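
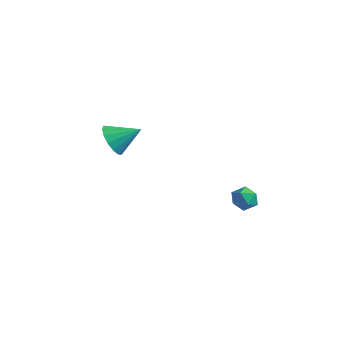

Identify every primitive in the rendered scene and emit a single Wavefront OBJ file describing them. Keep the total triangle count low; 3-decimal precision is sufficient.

v 2.65 3.788 -0.838
v 3.167 3.805 -1.419
v 3.393 2.995 -0.201
v 3.91 3.012 -0.782
v 3.799 3.644 -0.342
v 3.34 4.134 -0.735
v 3.22 2.666 -0.885
v 2.761 3.156 -1.278
v 3.519 3.112 -1.448
v 3.877 3.716 -1.113
v 2.683 3.084 -0.507
v 3.041 3.688 -0.172
v -3.605 0.81 1.456
v -3.025 0.013 1.755
v -2.595 1.85 2.264
v -2.815 0.17 1.291
v -2.817 0.499 0.871
v -3.03 0.91 0.608
v -3.397 1.295 0.571
v -3.82 1.55 0.772
v -4.186 1.606 1.156
v -4.395 1.449 1.621
v -4.394 1.121 2.041
v -4.18 0.71 2.304
v -3.813 0.325 2.34
v -3.39 0.07 2.139
f 1 12 6
f 1 6 2
f 1 2 8
f 1 8 11
f 1 11 12
f 2 6 10
f 6 12 5
f 12 11 3
f 11 8 7
f 8 2 9
f 4 10 5
f 4 5 3
f 4 3 7
f 4 7 9
f 4 9 10
f 5 10 6
f 3 5 12
f 7 3 11
f 9 7 8
f 10 9 2
f 14 13 16
f 14 16 15
f 16 13 17
f 16 17 15
f 17 13 18
f 17 18 15
f 18 13 19
f 18 19 15
f 19 13 20
f 19 20 15
f 20 13 21
f 20 21 15
f 21 13 22
f 21 22 15
f 22 13 23
f 22 23 15
f 23 13 24
f 23 24 15
f 24 13 25
f 24 25 15
f 25 13 26
f 25 26 15
f 26 13 14
f 26 14 15



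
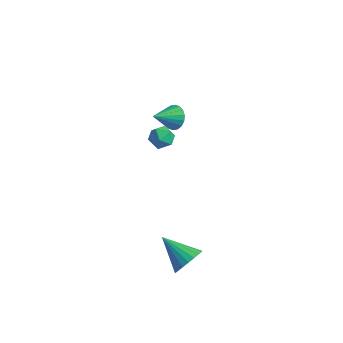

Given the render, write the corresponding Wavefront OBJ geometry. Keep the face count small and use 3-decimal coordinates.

v 0.052 -1.031 3.634
v 0.734 -0.945 3.926
v 0.006 -2.155 4.074
v 0.688 -2.069 4.366
v 0.111 -1.687 4.647
v 0.14 -0.992 4.375
v 0.6 -2.108 3.625
v 0.629 -1.413 3.353
v 1.073 -1.611 3.92
v 0.771 -1.351 4.551
v -0.031 -1.749 3.449
v -0.333 -1.489 4.08
v 3.491 -3.25 -3.118
v 3.877 -3.752 -2.423
v 1.769 -3.25 -2.162
v 3.943 -3.385 -2.304
v 3.93 -2.995 -2.326
v 3.842 -2.649 -2.485
v 3.693 -2.407 -2.753
v 3.509 -2.31 -3.085
v 3.323 -2.376 -3.422
v 3.165 -2.593 -3.706
v 3.064 -2.924 -3.889
v 3.037 -3.31 -3.938
v 3.088 -3.687 -3.845
v 3.209 -3.987 -3.627
v 3.379 -4.161 -3.321
v 3.569 -4.176 -2.979
v 3.745 -4.031 -2.661
v -2.728 3.262 0.056
v -2.141 2.849 -0.298
v -3.132 1.978 0.884
v -1.981 2.984 -0.01
v -1.968 3.174 0.291
v -2.106 3.382 0.545
v -2.368 3.565 0.703
v -2.7 3.689 0.732
v -3.038 3.728 0.627
v -3.315 3.675 0.41
v -3.475 3.54 0.122
v -3.488 3.35 -0.179
v -3.35 3.142 -0.433
v -3.088 2.958 -0.59
v -2.756 2.835 -0.62
v -2.418 2.796 -0.515
f 1 12 6
f 1 6 2
f 1 2 8
f 1 8 11
f 1 11 12
f 2 6 10
f 6 12 5
f 12 11 3
f 11 8 7
f 8 2 9
f 4 10 5
f 4 5 3
f 4 3 7
f 4 7 9
f 4 9 10
f 5 10 6
f 3 5 12
f 7 3 11
f 9 7 8
f 10 9 2
f 14 13 16
f 14 16 15
f 16 13 17
f 16 17 15
f 17 13 18
f 17 18 15
f 18 13 19
f 18 19 15
f 19 13 20
f 19 20 15
f 20 13 21
f 20 21 15
f 21 13 22
f 21 22 15
f 22 13 23
f 22 23 15
f 23 13 24
f 23 24 15
f 24 13 25
f 24 25 15
f 25 13 26
f 25 26 15
f 26 13 27
f 26 27 15
f 27 13 28
f 27 28 15
f 28 13 29
f 28 29 15
f 29 13 14
f 29 14 15
f 31 30 33
f 31 33 32
f 33 30 34
f 33 34 32
f 34 30 35
f 34 35 32
f 35 30 36
f 35 36 32
f 36 30 37
f 36 37 32
f 37 30 38
f 37 38 32
f 38 30 39
f 38 39 32
f 39 30 40
f 39 40 32
f 40 30 41
f 40 41 32
f 41 30 42
f 41 42 32
f 42 30 43
f 42 43 32
f 43 30 44
f 43 44 32
f 44 30 45
f 44 45 32
f 45 30 31
f 45 31 32



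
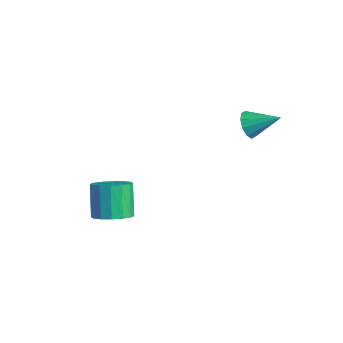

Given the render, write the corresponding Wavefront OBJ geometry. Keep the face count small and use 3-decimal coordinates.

v -0.352 -3.356 -1.919
v 0.467 -3.418 -1.384
v -0.409 -2.765 0.033
v -1.228 -2.704 -0.501
v 0.479 -2.954 -1.59
v -0.397 -2.302 -0.172
v 0.269 -2.599 -1.884
v -0.608 -1.946 -0.466
v -0.108 -2.446 -2.187
v -0.985 -1.793 -0.77
v -0.55 -2.537 -2.419
v -1.427 -1.884 -1.001
v -0.939 -2.848 -2.516
v -1.816 -2.195 -1.098
v -1.171 -3.295 -2.453
v -2.047 -2.642 -1.036
v -1.183 -3.758 -2.248
v -2.059 -3.106 -0.83
v -0.972 -4.114 -1.954
v -1.849 -3.461 -0.536
v -0.595 -4.267 -1.65
v -1.472 -3.614 -0.233
v -0.153 -4.176 -1.419
v -1.03 -3.523 -0.001
v 0.236 -3.865 -1.322
v -0.641 -3.212 0.096
v 2.312 2.415 3.301
v 2.678 2.52 2.644
v 3.448 3.325 4.079
v 2.366 2.867 2.693
v 2.033 3.042 2.975
v 1.807 2.977 3.381
v 1.774 2.697 3.757
v 1.946 2.31 3.959
v 2.258 1.962 3.91
v 2.591 1.788 3.628
v 2.818 1.853 3.222
v 2.851 2.132 2.846
f 2 1 5
f 2 5 3
f 3 5 6
f 3 6 4
f 5 1 7
f 5 7 6
f 6 7 8
f 6 8 4
f 7 1 9
f 7 9 8
f 8 9 10
f 8 10 4
f 9 1 11
f 9 11 10
f 10 11 12
f 10 12 4
f 11 1 13
f 11 13 12
f 12 13 14
f 12 14 4
f 13 1 15
f 13 15 14
f 14 15 16
f 14 16 4
f 15 1 17
f 15 17 16
f 16 17 18
f 16 18 4
f 17 1 19
f 17 19 18
f 18 19 20
f 18 20 4
f 19 1 21
f 19 21 20
f 20 21 22
f 20 22 4
f 21 1 23
f 21 23 22
f 22 23 24
f 22 24 4
f 23 1 25
f 23 25 24
f 24 25 26
f 24 26 4
f 25 1 2
f 25 2 26
f 26 2 3
f 26 3 4
f 28 27 30
f 28 30 29
f 30 27 31
f 30 31 29
f 31 27 32
f 31 32 29
f 32 27 33
f 32 33 29
f 33 27 34
f 33 34 29
f 34 27 35
f 34 35 29
f 35 27 36
f 35 36 29
f 36 27 37
f 36 37 29
f 37 27 38
f 37 38 29
f 38 27 28
f 38 28 29



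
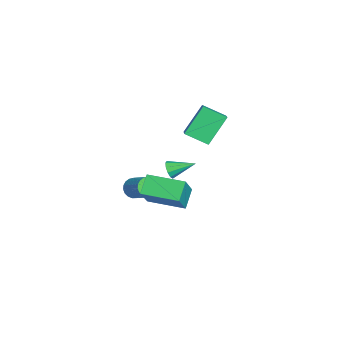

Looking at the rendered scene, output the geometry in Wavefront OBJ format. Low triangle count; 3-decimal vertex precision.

v 2.761 0.584 -1.925
v 1.837 0.938 -1.066
v 3.437 2.611 -2.033
v 2.514 2.965 -1.174
v 4.126 0.215 -0.306
v 3.203 0.569 0.553
v 4.803 2.242 -0.414
v 3.879 2.596 0.445
v -2.597 1.851 -3.22
v -2.205 2.012 -3.686
v -2.483 3.309 -2.62
v -2.568 2.089 -3.803
v -2.942 2.075 -3.697
v -3.185 1.975 -3.409
v -3.203 1.829 -3.049
v -2.99 1.69 -2.754
v -2.626 1.614 -2.637
v -2.252 1.628 -2.743
v -2.009 1.727 -3.03
v -1.991 1.874 -3.391
v -0.011 -0.14 -2.868
v 0.444 -0.647 -2.979
v 1.547 0.154 -2.103
v 1.091 0.66 -1.992
v 0.494 -0.472 -3.201
v 1.597 0.329 -2.325
v 0.456 -0.24 -3.365
v 1.559 0.561 -2.489
v 0.338 0.009 -3.444
v 1.44 0.81 -2.568
v 0.159 0.232 -3.423
v 1.262 1.033 -2.547
v -0.049 0.391 -3.306
v 1.053 1.192 -2.43
v -0.251 0.458 -3.113
v 0.851 1.259 -2.237
v -0.411 0.422 -2.878
v 0.691 1.222 -2.002
v -0.502 0.288 -2.641
v 0.6 1.089 -1.765
v -0.509 0.08 -2.444
v 0.594 0.881 -1.568
v -0.429 -0.166 -2.319
v 0.674 0.635 -1.443
v -0.277 -0.407 -2.29
v 0.826 0.393 -1.414
v -0.079 -0.603 -2.36
v 1.024 0.198 -1.484
v 0.131 -0.718 -2.519
v 1.233 0.083 -1.643
v 0.316 -0.734 -2.737
v 1.418 0.067 -1.861
v -3.97 5.043 0.376
v -4.337 3.714 1.039
v -2.508 5.052 1.203
v -2.875 3.723 1.867
v -3.045 3.977 -1.247
v -3.412 2.648 -0.583
v -1.583 3.986 -0.419
v -1.95 2.657 0.244
f 2 4 1
f 5 2 1
f 1 4 3
f 3 5 1
f 2 8 4
f 6 2 5
f 6 8 2
f 4 8 3
f 7 5 3
f 3 8 7
f 7 6 5
f 8 6 7
f 10 9 12
f 10 12 11
f 12 9 13
f 12 13 11
f 13 9 14
f 13 14 11
f 14 9 15
f 14 15 11
f 15 9 16
f 15 16 11
f 16 9 17
f 16 17 11
f 17 9 18
f 17 18 11
f 18 9 19
f 18 19 11
f 19 9 20
f 19 20 11
f 20 9 10
f 20 10 11
f 22 21 25
f 22 25 23
f 23 25 26
f 23 26 24
f 25 21 27
f 25 27 26
f 26 27 28
f 26 28 24
f 27 21 29
f 27 29 28
f 28 29 30
f 28 30 24
f 29 21 31
f 29 31 30
f 30 31 32
f 30 32 24
f 31 21 33
f 31 33 32
f 32 33 34
f 32 34 24
f 33 21 35
f 33 35 34
f 34 35 36
f 34 36 24
f 35 21 37
f 35 37 36
f 36 37 38
f 36 38 24
f 37 21 39
f 37 39 38
f 38 39 40
f 38 40 24
f 39 21 41
f 39 41 40
f 40 41 42
f 40 42 24
f 41 21 43
f 41 43 42
f 42 43 44
f 42 44 24
f 43 21 45
f 43 45 44
f 44 45 46
f 44 46 24
f 45 21 47
f 45 47 46
f 46 47 48
f 46 48 24
f 47 21 49
f 47 49 48
f 48 49 50
f 48 50 24
f 49 21 51
f 49 51 50
f 50 51 52
f 50 52 24
f 51 21 22
f 51 22 52
f 52 22 23
f 52 23 24
f 54 56 53
f 57 54 53
f 53 56 55
f 55 57 53
f 54 60 56
f 58 54 57
f 58 60 54
f 56 60 55
f 59 57 55
f 55 60 59
f 59 58 57
f 60 58 59



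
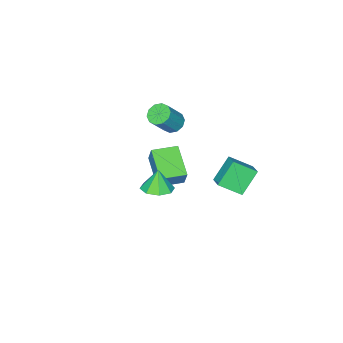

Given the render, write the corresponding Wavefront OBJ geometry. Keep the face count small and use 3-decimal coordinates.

v -3.035 0.085 -2.424
v -4.212 0.139 -1.144
v -2.533 0.862 -1.995
v -3.71 0.917 -0.715
v -2.17 -0.937 -1.585
v -3.347 -0.882 -0.305
v -1.668 -0.159 -1.156
v -2.845 -0.105 0.124
v -1.771 -3.585 2.12
v -1.213 -3.752 1.696
v -0.191 -3.842 3.077
v -0.749 -3.675 3.5
v -1.228 -3.309 1.736
v -0.206 -3.399 3.116
v -1.45 -2.972 1.922
v -0.428 -3.061 3.303
v -1.795 -2.869 2.184
v -0.773 -2.958 3.564
v -2.13 -3.039 2.421
v -1.109 -3.128 3.802
v -2.329 -3.418 2.543
v -1.307 -3.508 3.924
v -2.314 -3.861 2.504
v -1.292 -3.951 3.884
v -2.092 -4.199 2.317
v -1.07 -4.288 3.698
v -1.747 -4.302 2.056
v -0.725 -4.391 3.436
v -1.411 -4.132 1.818
v -0.39 -4.221 3.199
v 1.951 -1.86 2.75
v 2.174 -1.436 3.883
v 0.708 -1.116 2.715
v 0.93 -0.692 3.848
v 2.89 -0.328 1.992
v 3.112 0.096 3.125
v 1.646 0.416 1.957
v 1.869 0.84 3.09
v 3.874 0.603 3.268
v 4.741 0.652 3.502
v 3.566 0.397 4.452
v 4.426 1.264 3.527
v 3.788 1.489 3.4
v 3.199 1.194 3.196
v 3.006 0.553 3.034
v 3.321 -0.059 3.01
v 3.96 -0.283 3.137
v 4.548 0.011 3.341
f 2 4 1
f 5 2 1
f 1 4 3
f 3 5 1
f 2 8 4
f 6 2 5
f 6 8 2
f 4 8 3
f 7 5 3
f 3 8 7
f 7 6 5
f 8 6 7
f 10 9 13
f 10 13 11
f 11 13 14
f 11 14 12
f 13 9 15
f 13 15 14
f 14 15 16
f 14 16 12
f 15 9 17
f 15 17 16
f 16 17 18
f 16 18 12
f 17 9 19
f 17 19 18
f 18 19 20
f 18 20 12
f 19 9 21
f 19 21 20
f 20 21 22
f 20 22 12
f 21 9 23
f 21 23 22
f 22 23 24
f 22 24 12
f 23 9 25
f 23 25 24
f 24 25 26
f 24 26 12
f 25 9 27
f 25 27 26
f 26 27 28
f 26 28 12
f 27 9 29
f 27 29 28
f 28 29 30
f 28 30 12
f 29 9 10
f 29 10 30
f 30 10 11
f 30 11 12
f 32 34 31
f 35 32 31
f 31 34 33
f 33 35 31
f 32 38 34
f 36 32 35
f 36 38 32
f 34 38 33
f 37 35 33
f 33 38 37
f 37 36 35
f 38 36 37
f 40 39 42
f 40 42 41
f 42 39 43
f 42 43 41
f 43 39 44
f 43 44 41
f 44 39 45
f 44 45 41
f 45 39 46
f 45 46 41
f 46 39 47
f 46 47 41
f 47 39 48
f 47 48 41
f 48 39 40
f 48 40 41



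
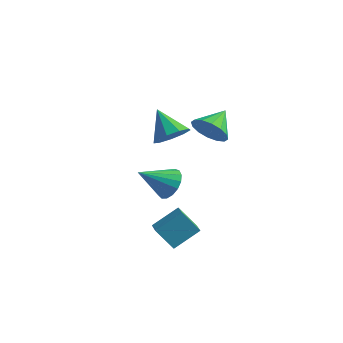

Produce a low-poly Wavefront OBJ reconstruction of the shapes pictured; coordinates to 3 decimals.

v 0.701 -3.38 -2.282
v -0.111 -3.458 -1.375
v 0.155 -2.616 -2.704
v -0.657 -2.693 -1.797
v 1.437 -2.447 -1.543
v 0.625 -2.524 -0.636
v 0.891 -1.682 -1.965
v 0.079 -1.76 -1.058
v -1.767 1.043 -2.079
v -1.269 0.374 -2.178
v -2.813 0.117 -1.061
v -1.118 0.559 -1.854
v -1.116 0.855 -1.582
v -1.263 1.195 -1.424
v -1.525 1.499 -1.417
v -1.842 1.7 -1.561
v -2.143 1.75 -1.823
v -2.356 1.638 -2.145
v -2.435 1.39 -2.451
v -2.361 1.062 -2.673
v -2.15 0.731 -2.758
v -1.852 0.471 -2.688
v -1.534 0.342 -2.478
v -1.133 0.071 1.848
v -0.646 -0.207 2.499
v -2.147 0.649 2.852
v -0.486 0.338 2.347
v -0.629 0.759 1.961
v -1.008 0.857 1.522
v -1.445 0.588 1.235
v -1.736 0.077 1.235
v -1.745 -0.437 1.521
v -1.468 -0.713 1.96
v -1.034 -0.622 2.347
v 0.998 -0.781 3.406
v 1.646 -1.088 3.899
v 1.142 0.401 3.954
v 1.845 -0.939 3.524
v 1.818 -0.747 3.117
v 1.571 -0.564 2.788
v 1.17 -0.439 2.625
v 0.723 -0.406 2.671
v 0.35 -0.473 2.914
v 0.151 -0.623 3.289
v 0.178 -0.815 3.695
v 0.425 -0.997 4.024
v 0.826 -1.122 4.188
v 1.273 -1.155 4.142
f 2 4 1
f 5 2 1
f 1 4 3
f 3 5 1
f 2 8 4
f 6 2 5
f 6 8 2
f 4 8 3
f 7 5 3
f 3 8 7
f 7 6 5
f 8 6 7
f 10 9 12
f 10 12 11
f 12 9 13
f 12 13 11
f 13 9 14
f 13 14 11
f 14 9 15
f 14 15 11
f 15 9 16
f 15 16 11
f 16 9 17
f 16 17 11
f 17 9 18
f 17 18 11
f 18 9 19
f 18 19 11
f 19 9 20
f 19 20 11
f 20 9 21
f 20 21 11
f 21 9 22
f 21 22 11
f 22 9 23
f 22 23 11
f 23 9 10
f 23 10 11
f 25 24 27
f 25 27 26
f 27 24 28
f 27 28 26
f 28 24 29
f 28 29 26
f 29 24 30
f 29 30 26
f 30 24 31
f 30 31 26
f 31 24 32
f 31 32 26
f 32 24 33
f 32 33 26
f 33 24 34
f 33 34 26
f 34 24 25
f 34 25 26
f 36 35 38
f 36 38 37
f 38 35 39
f 38 39 37
f 39 35 40
f 39 40 37
f 40 35 41
f 40 41 37
f 41 35 42
f 41 42 37
f 42 35 43
f 42 43 37
f 43 35 44
f 43 44 37
f 44 35 45
f 44 45 37
f 45 35 46
f 45 46 37
f 46 35 47
f 46 47 37
f 47 35 48
f 47 48 37
f 48 35 36
f 48 36 37



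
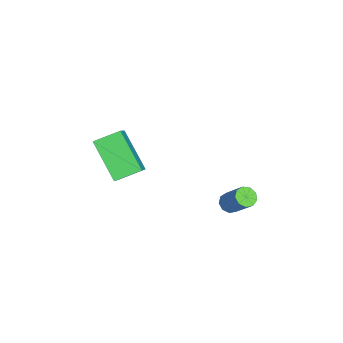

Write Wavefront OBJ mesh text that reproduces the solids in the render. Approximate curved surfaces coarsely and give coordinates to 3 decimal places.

v -0.514 -2.47 -0.05
v -1.715 -3.519 1.362
v -0.947 -1.383 0.389
v -2.148 -2.431 1.801
v 0.948 -2.409 1.239
v -0.253 -3.457 2.651
v 0.515 -1.321 1.678
v -0.686 -2.37 3.09
v -0.019 2.267 -0.608
v 0.213 2.576 -0.94
v 0.871 3.303 0.195
v 0.639 2.993 0.528
v -0.095 2.71 -0.848
v 0.563 3.437 0.288
v -0.368 2.637 -0.643
v 0.29 3.364 0.493
v -0.477 2.39 -0.421
v 0.181 3.117 0.714
v -0.372 2.086 -0.287
v 0.286 2.813 0.848
v -0.102 1.866 -0.303
v 0.556 2.593 0.832
v 0.207 1.834 -0.462
v 0.865 2.56 0.674
v 0.411 2.004 -0.688
v 1.068 2.73 0.447
v 0.413 2.297 -0.877
v 1.071 3.024 0.258
f 2 4 1
f 5 2 1
f 1 4 3
f 3 5 1
f 2 8 4
f 6 2 5
f 6 8 2
f 4 8 3
f 7 5 3
f 3 8 7
f 7 6 5
f 8 6 7
f 10 9 13
f 10 13 11
f 11 13 14
f 11 14 12
f 13 9 15
f 13 15 14
f 14 15 16
f 14 16 12
f 15 9 17
f 15 17 16
f 16 17 18
f 16 18 12
f 17 9 19
f 17 19 18
f 18 19 20
f 18 20 12
f 19 9 21
f 19 21 20
f 20 21 22
f 20 22 12
f 21 9 23
f 21 23 22
f 22 23 24
f 22 24 12
f 23 9 25
f 23 25 24
f 24 25 26
f 24 26 12
f 25 9 27
f 25 27 26
f 26 27 28
f 26 28 12
f 27 9 10
f 27 10 28
f 28 10 11
f 28 11 12



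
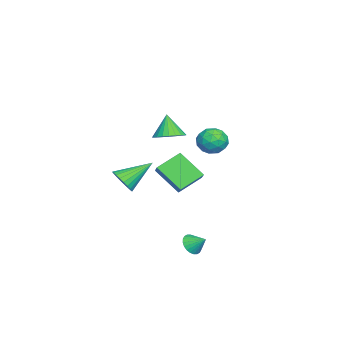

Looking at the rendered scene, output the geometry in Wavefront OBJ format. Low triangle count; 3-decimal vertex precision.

v 0.903 -4.668 -0.795
v 1.283 -4.057 -1.266
v -0.063 -3.212 0.315
v 1.001 -4.11 -1.442
v 0.705 -4.248 -1.519
v 0.439 -4.449 -1.485
v 0.244 -4.684 -1.347
v 0.149 -4.917 -1.125
v 0.169 -5.112 -0.852
v 0.3 -5.239 -0.571
v 0.523 -5.279 -0.324
v 0.805 -5.226 -0.148
v 1.101 -5.088 -0.071
v 1.367 -4.887 -0.104
v 1.562 -4.652 -0.243
v 1.657 -4.419 -0.465
v 1.637 -4.224 -0.738
v 1.506 -4.097 -1.019
v 3.667 -0.354 -3.731
v 3.948 -0.038 -4.276
v 3.933 0.414 -3.149
v 3.696 0.056 -4.285
v 3.439 0.088 -4.21
v 3.218 0.052 -4.062
v 3.064 -0.045 -3.863
v 3.003 -0.19 -3.644
v 3.042 -0.359 -3.439
v 3.177 -0.528 -3.278
v 3.386 -0.67 -3.186
v 3.638 -0.764 -3.177
v 3.895 -0.796 -3.252
v 4.116 -0.76 -3.401
v 4.27 -0.663 -3.599
v 4.332 -0.518 -3.818
v 4.292 -0.349 -4.023
v 4.157 -0.18 -4.184
v -3.293 -2.937 0.955
v -2.59 -2.439 1.356
v -3.907 -3.203 2.365
v -2.842 -2.173 1.296
v -3.163 -2.024 1.184
v -3.503 -2.014 1.038
v -3.811 -2.145 0.879
v -4.041 -2.396 0.731
v -4.156 -2.729 0.618
v -4.14 -3.094 0.556
v -3.996 -3.436 0.555
v -3.744 -3.701 0.615
v -3.423 -3.85 0.727
v -3.083 -3.86 0.873
v -2.774 -3.729 1.032
v -2.545 -3.478 1.179
v -2.429 -3.145 1.293
v -2.445 -2.78 1.355
v -2.844 -2.342 -0.327
v -2.055 -2.083 0.282
v -2.297 -0.931 -1.635
v -1.508 -0.672 -1.025
v -1.872 -3.448 -1.115
v -1.083 -3.189 -0.505
v -1.325 -2.037 -2.422
v -0.536 -1.778 -1.813
v 3.55 1.492 3.717
v 4.175 1.084 4.208
v 2.925 0.216 3.452
v 3.55 -0.192 3.943
v 2.946 0.334 4.338
v 3.332 1.123 4.502
v 3.768 0.177 3.158
v 4.154 0.966 3.322
v 4.31 0.271 3.862
v 3.802 0.368 4.591
v 3.298 0.932 3.069
v 2.79 1.029 3.798
v 3.917 1.4 3.986
v 3.183 -0.1 3.674
v 2.827 0.209 3.906
v 3.195 -0.031 4.195
v 3.422 1.423 4.158
v 3.79 1.184 4.447
v 3.067 0.743 4.523
v 3.31 0.116 3.213
v 3.678 -0.123 3.502
v 3.905 1.331 3.465
v 4.273 1.091 3.754
v 4.033 0.557 3.137
v 4.364 0.683 4.071
v 3.997 -0.068 3.915
v 4.125 0.149 3.454
v 4.352 0.613 3.551
v 4.066 0.74 4.5
v 3.698 -0.011 4.344
v 3.343 0.299 4.576
v 3.57 0.763 4.672
v 4.145 0.262 4.297
v 3.402 1.311 3.316
v 3.034 0.56 3.16
v 3.53 0.537 2.988
v 3.757 1.001 3.084
v 3.103 1.368 3.745
v 2.736 0.617 3.589
v 2.748 0.687 4.109
v 2.975 1.151 4.206
v 2.955 1.038 3.363
f 2 1 4
f 2 4 3
f 4 1 5
f 4 5 3
f 5 1 6
f 5 6 3
f 6 1 7
f 6 7 3
f 7 1 8
f 7 8 3
f 8 1 9
f 8 9 3
f 9 1 10
f 9 10 3
f 10 1 11
f 10 11 3
f 11 1 12
f 11 12 3
f 12 1 13
f 12 13 3
f 13 1 14
f 13 14 3
f 14 1 15
f 14 15 3
f 15 1 16
f 15 16 3
f 16 1 17
f 16 17 3
f 17 1 18
f 17 18 3
f 18 1 2
f 18 2 3
f 20 19 22
f 20 22 21
f 22 19 23
f 22 23 21
f 23 19 24
f 23 24 21
f 24 19 25
f 24 25 21
f 25 19 26
f 25 26 21
f 26 19 27
f 26 27 21
f 27 19 28
f 27 28 21
f 28 19 29
f 28 29 21
f 29 19 30
f 29 30 21
f 30 19 31
f 30 31 21
f 31 19 32
f 31 32 21
f 32 19 33
f 32 33 21
f 33 19 34
f 33 34 21
f 34 19 35
f 34 35 21
f 35 19 36
f 35 36 21
f 36 19 20
f 36 20 21
f 38 37 40
f 38 40 39
f 40 37 41
f 40 41 39
f 41 37 42
f 41 42 39
f 42 37 43
f 42 43 39
f 43 37 44
f 43 44 39
f 44 37 45
f 44 45 39
f 45 37 46
f 45 46 39
f 46 37 47
f 46 47 39
f 47 37 48
f 47 48 39
f 48 37 49
f 48 49 39
f 49 37 50
f 49 50 39
f 50 37 51
f 50 51 39
f 51 37 52
f 51 52 39
f 52 37 53
f 52 53 39
f 53 37 54
f 53 54 39
f 54 37 38
f 54 38 39
f 56 58 55
f 59 56 55
f 55 58 57
f 57 59 55
f 56 62 58
f 60 56 59
f 60 62 56
f 58 62 57
f 61 59 57
f 57 62 61
f 61 60 59
f 62 60 61
f 63 100 79
f 100 74 103
f 79 103 68
f 100 103 79
f 63 79 75
f 79 68 80
f 75 80 64
f 79 80 75
f 63 75 84
f 75 64 85
f 84 85 70
f 75 85 84
f 63 84 96
f 84 70 99
f 96 99 73
f 84 99 96
f 63 96 100
f 96 73 104
f 100 104 74
f 96 104 100
f 64 80 91
f 80 68 94
f 91 94 72
f 80 94 91
f 68 103 81
f 103 74 102
f 81 102 67
f 103 102 81
f 74 104 101
f 104 73 97
f 101 97 65
f 104 97 101
f 73 99 98
f 99 70 86
f 98 86 69
f 99 86 98
f 70 85 90
f 85 64 87
f 90 87 71
f 85 87 90
f 66 92 78
f 92 72 93
f 78 93 67
f 92 93 78
f 66 78 76
f 78 67 77
f 76 77 65
f 78 77 76
f 66 76 83
f 76 65 82
f 83 82 69
f 76 82 83
f 66 83 88
f 83 69 89
f 88 89 71
f 83 89 88
f 66 88 92
f 88 71 95
f 92 95 72
f 88 95 92
f 67 93 81
f 93 72 94
f 81 94 68
f 93 94 81
f 65 77 101
f 77 67 102
f 101 102 74
f 77 102 101
f 69 82 98
f 82 65 97
f 98 97 73
f 82 97 98
f 71 89 90
f 89 69 86
f 90 86 70
f 89 86 90
f 72 95 91
f 95 71 87
f 91 87 64
f 95 87 91



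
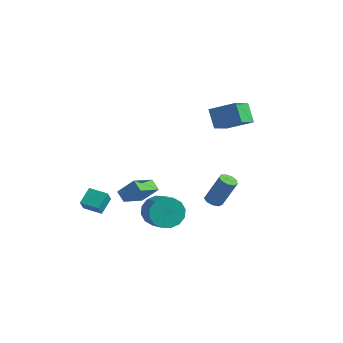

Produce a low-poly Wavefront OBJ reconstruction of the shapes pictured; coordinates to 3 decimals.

v -4.479 -3.574 -2.218
v -4.218 -4.106 -1.45
v -4.63 -2.654 -1.529
v -4.369 -3.186 -0.761
v -3.391 -3.274 -2.379
v -3.13 -3.806 -1.611
v -3.542 -2.354 -1.69
v -3.281 -2.886 -0.922
v 0.583 -3.134 -0.668
v 1.142 -2.833 -1.467
v 2.216 -3.405 -0.93
v 1.657 -3.706 -0.132
v 1.178 -2.438 -1.118
v 2.252 -3.01 -0.581
v 1.055 -2.23 -0.649
v 2.129 -2.802 -0.112
v 0.805 -2.264 -0.185
v 1.879 -2.836 0.352
v 0.496 -2.531 0.15
v 1.57 -3.103 0.686
v 0.21 -2.959 0.265
v 1.284 -3.532 0.801
v 0.024 -3.435 0.13
v 1.098 -4.007 0.667
v -0.012 -3.83 -0.219
v 1.062 -4.402 0.318
v 0.111 -4.038 -0.688
v 1.185 -4.61 -0.151
v 0.361 -4.004 -1.152
v 1.435 -4.576 -0.615
v 0.67 -3.737 -1.486
v 1.744 -4.309 -0.95
v 0.956 -3.308 -1.601
v 2.03 -3.881 -1.065
v 1.803 -0.061 -0.82
v 2.297 -0.241 -0.984
v 3.01 0.142 0.735
v 2.517 0.321 0.9
v 2.264 0.128 -1.053
v 2.977 0.51 0.666
v 2.016 0.408 -1.012
v 2.729 0.79 0.707
v 1.669 0.469 -0.882
v 2.382 0.851 0.838
v 1.384 0.281 -0.722
v 2.097 0.664 0.997
v 1.296 -0.066 -0.608
v 2.009 0.316 1.111
v 1.445 -0.411 -0.593
v 2.158 -0.029 1.126
v 1.762 -0.593 -0.684
v 2.475 -0.21 1.035
v 2.098 -0.525 -0.839
v 2.811 -0.143 0.881
v -4.005 -0.791 -2.794
v -4.649 -0.602 -2.322
v -3.999 0.754 -3.403
v -4.642 0.943 -2.931
v -3.118 -0.383 -1.749
v -3.761 -0.194 -1.277
v -3.111 1.162 -2.358
v -3.755 1.351 -1.886
v -0.65 2.505 4.352
v 0.766 3.089 5.089
v -0.886 3.918 3.686
v 0.53 4.502 4.423
v 0.07 2.118 3.277
v 1.486 2.702 4.014
v -0.166 3.531 2.611
v 1.25 4.115 3.348
f 2 4 1
f 5 2 1
f 1 4 3
f 3 5 1
f 2 8 4
f 6 2 5
f 6 8 2
f 4 8 3
f 7 5 3
f 3 8 7
f 7 6 5
f 8 6 7
f 10 9 13
f 10 13 11
f 11 13 14
f 11 14 12
f 13 9 15
f 13 15 14
f 14 15 16
f 14 16 12
f 15 9 17
f 15 17 16
f 16 17 18
f 16 18 12
f 17 9 19
f 17 19 18
f 18 19 20
f 18 20 12
f 19 9 21
f 19 21 20
f 20 21 22
f 20 22 12
f 21 9 23
f 21 23 22
f 22 23 24
f 22 24 12
f 23 9 25
f 23 25 24
f 24 25 26
f 24 26 12
f 25 9 27
f 25 27 26
f 26 27 28
f 26 28 12
f 27 9 29
f 27 29 28
f 28 29 30
f 28 30 12
f 29 9 31
f 29 31 30
f 30 31 32
f 30 32 12
f 31 9 33
f 31 33 32
f 32 33 34
f 32 34 12
f 33 9 10
f 33 10 34
f 34 10 11
f 34 11 12
f 36 35 39
f 36 39 37
f 37 39 40
f 37 40 38
f 39 35 41
f 39 41 40
f 40 41 42
f 40 42 38
f 41 35 43
f 41 43 42
f 42 43 44
f 42 44 38
f 43 35 45
f 43 45 44
f 44 45 46
f 44 46 38
f 45 35 47
f 45 47 46
f 46 47 48
f 46 48 38
f 47 35 49
f 47 49 48
f 48 49 50
f 48 50 38
f 49 35 51
f 49 51 50
f 50 51 52
f 50 52 38
f 51 35 53
f 51 53 52
f 52 53 54
f 52 54 38
f 53 35 36
f 53 36 54
f 54 36 37
f 54 37 38
f 56 58 55
f 59 56 55
f 55 58 57
f 57 59 55
f 56 62 58
f 60 56 59
f 60 62 56
f 58 62 57
f 61 59 57
f 57 62 61
f 61 60 59
f 62 60 61
f 64 66 63
f 67 64 63
f 63 66 65
f 65 67 63
f 64 70 66
f 68 64 67
f 68 70 64
f 66 70 65
f 69 67 65
f 65 70 69
f 69 68 67
f 70 68 69



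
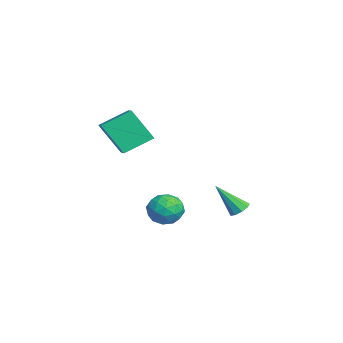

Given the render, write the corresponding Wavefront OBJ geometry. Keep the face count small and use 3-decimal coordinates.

v -1.257 -0.193 -3.976
v -0.447 -0.698 -4.443
v -1.333 -1.422 -2.777
v -0.523 -1.927 -3.244
v -0.358 -1 -2.753
v -0.311 -0.24 -3.494
v -1.469 -1.88 -3.726
v -1.422 -1.12 -4.467
v -0.578 -1.741 -4.288
v 0.108 -1.197 -3.687
v -1.888 -0.923 -3.533
v -1.202 -0.379 -2.932
v -0.845 -0.338 -4.314
v -0.935 -1.782 -2.906
v -0.838 -1.237 -2.617
v -0.362 -1.534 -2.891
v -0.765 -0.069 -3.757
v -0.29 -0.365 -4.031
v -0.237 -0.543 -3.038
v -1.49 -1.755 -3.189
v -1.015 -2.051 -3.463
v -1.418 -0.586 -4.329
v -0.942 -0.883 -4.603
v -1.543 -1.577 -4.182
v -0.447 -1.247 -4.498
v -0.491 -1.97 -3.794
v -1.047 -1.942 -4.077
v -1.019 -1.495 -4.512
v -0.043 -0.928 -4.145
v -0.088 -1.65 -3.44
v 0.009 -1.105 -3.152
v 0.037 -0.659 -3.587
v -0.12 -1.54 -4.054
v -1.692 -0.47 -3.78
v -1.737 -1.192 -3.075
v -1.817 -1.461 -3.633
v -1.789 -1.015 -4.068
v -1.289 -0.15 -3.426
v -1.333 -0.873 -2.722
v -0.761 -0.625 -2.708
v -0.733 -0.178 -3.143
v -1.66 -0.58 -3.166
v -1.052 2.806 -3.825
v -0.503 2.516 -3.98
v -1.248 1.554 -2.175
v -0.424 2.854 -3.714
v -0.639 3.17 -3.499
v -1.047 3.316 -3.437
v -1.458 3.223 -3.556
v -1.679 2.935 -3.801
v -1.607 2.587 -4.057
v -1.276 2.341 -4.204
v -0.84 2.313 -4.174
v -0.268 -3.362 0.756
v -0.793 -4.452 2.485
v -0.607 -1.831 1.619
v -1.132 -2.921 3.348
v 1.432 -3.299 1.312
v 0.907 -4.389 3.041
v 1.093 -1.768 2.175
v 0.568 -2.858 3.904
f 1 38 17
f 38 12 41
f 17 41 6
f 38 41 17
f 1 17 13
f 17 6 18
f 13 18 2
f 17 18 13
f 1 13 22
f 13 2 23
f 22 23 8
f 13 23 22
f 1 22 34
f 22 8 37
f 34 37 11
f 22 37 34
f 1 34 38
f 34 11 42
f 38 42 12
f 34 42 38
f 2 18 29
f 18 6 32
f 29 32 10
f 18 32 29
f 6 41 19
f 41 12 40
f 19 40 5
f 41 40 19
f 12 42 39
f 42 11 35
f 39 35 3
f 42 35 39
f 11 37 36
f 37 8 24
f 36 24 7
f 37 24 36
f 8 23 28
f 23 2 25
f 28 25 9
f 23 25 28
f 4 30 16
f 30 10 31
f 16 31 5
f 30 31 16
f 4 16 14
f 16 5 15
f 14 15 3
f 16 15 14
f 4 14 21
f 14 3 20
f 21 20 7
f 14 20 21
f 4 21 26
f 21 7 27
f 26 27 9
f 21 27 26
f 4 26 30
f 26 9 33
f 30 33 10
f 26 33 30
f 5 31 19
f 31 10 32
f 19 32 6
f 31 32 19
f 3 15 39
f 15 5 40
f 39 40 12
f 15 40 39
f 7 20 36
f 20 3 35
f 36 35 11
f 20 35 36
f 9 27 28
f 27 7 24
f 28 24 8
f 27 24 28
f 10 33 29
f 33 9 25
f 29 25 2
f 33 25 29
f 44 43 46
f 44 46 45
f 46 43 47
f 46 47 45
f 47 43 48
f 47 48 45
f 48 43 49
f 48 49 45
f 49 43 50
f 49 50 45
f 50 43 51
f 50 51 45
f 51 43 52
f 51 52 45
f 52 43 53
f 52 53 45
f 53 43 44
f 53 44 45
f 55 57 54
f 58 55 54
f 54 57 56
f 56 58 54
f 55 61 57
f 59 55 58
f 59 61 55
f 57 61 56
f 60 58 56
f 56 61 60
f 60 59 58
f 61 59 60



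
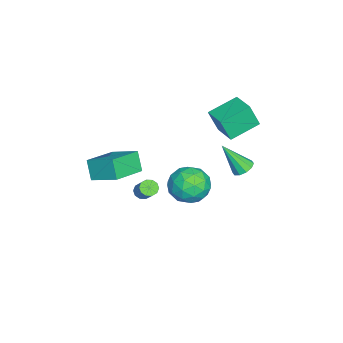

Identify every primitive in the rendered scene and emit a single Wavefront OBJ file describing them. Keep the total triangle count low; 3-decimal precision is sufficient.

v 2.389 0.523 1.828
v 3.253 1.003 2.561
v 3.807 -0.243 0.659
v 4.671 0.237 1.392
v 3.968 -0.689 1.794
v 3.092 -0.216 2.517
v 3.968 0.976 0.703
v 3.092 1.449 1.426
v 4.229 1.283 1.866
v 4.229 0.254 2.54
v 2.831 0.506 0.68
v 2.831 -0.523 1.354
v 2.697 0.83 2.297
v 4.363 -0.07 0.923
v 3.95 -0.615 1.159
v 4.458 -0.333 1.59
v 2.602 0.114 2.271
v 3.11 0.396 2.702
v 3.53 -0.599 2.251
v 3.95 0.364 0.518
v 4.458 0.646 0.949
v 2.602 1.093 1.63
v 3.11 1.375 2.061
v 3.53 1.359 0.969
v 3.778 1.277 2.319
v 4.611 0.826 1.632
v 4.198 1.261 1.227
v 3.684 1.539 1.652
v 3.778 0.672 2.715
v 4.611 0.222 2.028
v 4.198 -0.323 2.265
v 3.683 -0.044 2.689
v 4.352 0.836 2.307
v 2.449 0.538 1.192
v 3.282 0.088 0.505
v 3.377 0.804 0.531
v 2.862 1.083 0.955
v 2.449 -0.066 1.588
v 3.282 -0.517 0.901
v 3.376 -0.779 1.568
v 2.862 -0.501 1.993
v 2.708 -0.076 0.913
v -0.397 -2.931 -2.748
v -0.01 -3.299 -2.88
v 0.885 -2.756 -1.763
v 0.497 -2.389 -1.632
v 0.046 -3.017 -3.062
v 0.941 -2.475 -1.945
v -0.067 -2.702 -3.124
v 0.828 -2.16 -2.007
v -0.306 -2.475 -3.043
v 0.588 -1.933 -1.926
v -0.58 -2.422 -2.849
v 0.314 -1.88 -1.732
v -0.785 -2.564 -2.617
v 0.11 -2.021 -1.5
v -0.841 -2.845 -2.435
v 0.054 -2.303 -1.318
v -0.728 -3.16 -2.373
v 0.167 -2.618 -1.256
v -0.488 -3.387 -2.454
v 0.406 -2.845 -1.337
v -0.214 -3.44 -2.648
v 0.68 -2.898 -1.531
v -3.823 2.235 1.929
v -3.706 1.673 3.39
v -2.593 3.143 2.179
v -2.475 2.581 3.641
v -2.665 0.839 1.299
v -2.547 0.277 2.761
v -1.434 1.747 1.55
v -1.317 1.185 3.011
v -3.416 2.163 -2.419
v -3.105 2.691 -2.061
v -3.384 0.937 -0.641
v -3.539 2.738 -2.021
v -3.927 2.565 -2.133
v -4.119 2.238 -2.354
v -4.043 1.883 -2.6
v -3.728 1.635 -2.777
v -3.293 1.588 -2.817
v -2.906 1.761 -2.705
v -2.713 2.087 -2.484
v -2.789 2.443 -2.238
v 3.796 -4.985 2.978
v 4.351 -3.491 3.723
v 2.031 -4.035 2.388
v 2.586 -2.54 3.132
v 4.354 -4.64 1.868
v 4.909 -3.145 2.612
v 2.589 -3.689 1.277
v 3.144 -2.195 2.022
f 1 38 17
f 38 12 41
f 17 41 6
f 38 41 17
f 1 17 13
f 17 6 18
f 13 18 2
f 17 18 13
f 1 13 22
f 13 2 23
f 22 23 8
f 13 23 22
f 1 22 34
f 22 8 37
f 34 37 11
f 22 37 34
f 1 34 38
f 34 11 42
f 38 42 12
f 34 42 38
f 2 18 29
f 18 6 32
f 29 32 10
f 18 32 29
f 6 41 19
f 41 12 40
f 19 40 5
f 41 40 19
f 12 42 39
f 42 11 35
f 39 35 3
f 42 35 39
f 11 37 36
f 37 8 24
f 36 24 7
f 37 24 36
f 8 23 28
f 23 2 25
f 28 25 9
f 23 25 28
f 4 30 16
f 30 10 31
f 16 31 5
f 30 31 16
f 4 16 14
f 16 5 15
f 14 15 3
f 16 15 14
f 4 14 21
f 14 3 20
f 21 20 7
f 14 20 21
f 4 21 26
f 21 7 27
f 26 27 9
f 21 27 26
f 4 26 30
f 26 9 33
f 30 33 10
f 26 33 30
f 5 31 19
f 31 10 32
f 19 32 6
f 31 32 19
f 3 15 39
f 15 5 40
f 39 40 12
f 15 40 39
f 7 20 36
f 20 3 35
f 36 35 11
f 20 35 36
f 9 27 28
f 27 7 24
f 28 24 8
f 27 24 28
f 10 33 29
f 33 9 25
f 29 25 2
f 33 25 29
f 44 43 47
f 44 47 45
f 45 47 48
f 45 48 46
f 47 43 49
f 47 49 48
f 48 49 50
f 48 50 46
f 49 43 51
f 49 51 50
f 50 51 52
f 50 52 46
f 51 43 53
f 51 53 52
f 52 53 54
f 52 54 46
f 53 43 55
f 53 55 54
f 54 55 56
f 54 56 46
f 55 43 57
f 55 57 56
f 56 57 58
f 56 58 46
f 57 43 59
f 57 59 58
f 58 59 60
f 58 60 46
f 59 43 61
f 59 61 60
f 60 61 62
f 60 62 46
f 61 43 63
f 61 63 62
f 62 63 64
f 62 64 46
f 63 43 44
f 63 44 64
f 64 44 45
f 64 45 46
f 66 68 65
f 69 66 65
f 65 68 67
f 67 69 65
f 66 72 68
f 70 66 69
f 70 72 66
f 68 72 67
f 71 69 67
f 67 72 71
f 71 70 69
f 72 70 71
f 74 73 76
f 74 76 75
f 76 73 77
f 76 77 75
f 77 73 78
f 77 78 75
f 78 73 79
f 78 79 75
f 79 73 80
f 79 80 75
f 80 73 81
f 80 81 75
f 81 73 82
f 81 82 75
f 82 73 83
f 82 83 75
f 83 73 84
f 83 84 75
f 84 73 74
f 84 74 75
f 86 88 85
f 89 86 85
f 85 88 87
f 87 89 85
f 86 92 88
f 90 86 89
f 90 92 86
f 88 92 87
f 91 89 87
f 87 92 91
f 91 90 89
f 92 90 91



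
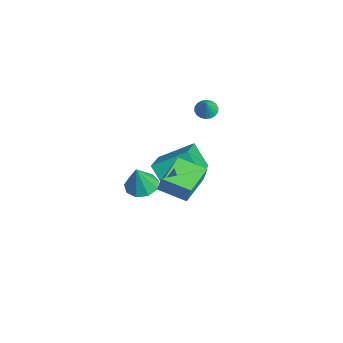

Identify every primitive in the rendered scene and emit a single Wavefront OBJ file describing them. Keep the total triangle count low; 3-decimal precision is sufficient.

v -2.42 0.1 3.243
v -2.074 -0.299 2.938
v -1.84 -0.08 4.137
v -1.943 -0.064 2.901
v -1.907 0.203 2.931
v -1.972 0.45 3.023
v -2.126 0.628 3.159
v -2.338 0.701 3.311
v -2.567 0.655 3.451
v -2.766 0.499 3.549
v -2.897 0.264 3.586
v -2.934 -0.003 3.556
v -2.868 -0.25 3.464
v -2.714 -0.428 3.328
v -2.502 -0.501 3.176
v -2.273 -0.455 3.036
v -1.237 -3.589 -0.979
v -0.515 -4.052 -1.252
v -0.863 -3.951 0.619
v -0.363 -3.464 -1.155
v -0.62 -2.934 -0.975
v -1.165 -2.711 -0.797
v -1.744 -2.898 -0.704
v -2.086 -3.409 -0.739
v -2.03 -4.004 -0.887
v -1.604 -4.405 -1.078
v -1.005 -4.424 -1.222
v 2.125 -3.639 1.459
v 2.262 -3.471 2.333
v 0.47 -2.347 1.47
v 0.607 -2.178 2.343
v 3.073 -2.422 1.077
v 3.21 -2.253 1.95
v 1.418 -1.129 1.087
v 1.555 -0.961 1.961
v -4.31 -1.166 -3.613
v -5.199 -1.697 -2.354
v -3.947 0.682 -2.577
v -4.836 0.152 -1.318
v -2.504 -2.032 -2.702
v -3.393 -2.562 -1.443
v -2.141 -0.183 -1.666
v -3.03 -0.714 -0.407
f 2 1 4
f 2 4 3
f 4 1 5
f 4 5 3
f 5 1 6
f 5 6 3
f 6 1 7
f 6 7 3
f 7 1 8
f 7 8 3
f 8 1 9
f 8 9 3
f 9 1 10
f 9 10 3
f 10 1 11
f 10 11 3
f 11 1 12
f 11 12 3
f 12 1 13
f 12 13 3
f 13 1 14
f 13 14 3
f 14 1 15
f 14 15 3
f 15 1 16
f 15 16 3
f 16 1 2
f 16 2 3
f 18 17 20
f 18 20 19
f 20 17 21
f 20 21 19
f 21 17 22
f 21 22 19
f 22 17 23
f 22 23 19
f 23 17 24
f 23 24 19
f 24 17 25
f 24 25 19
f 25 17 26
f 25 26 19
f 26 17 27
f 26 27 19
f 27 17 18
f 27 18 19
f 29 31 28
f 32 29 28
f 28 31 30
f 30 32 28
f 29 35 31
f 33 29 32
f 33 35 29
f 31 35 30
f 34 32 30
f 30 35 34
f 34 33 32
f 35 33 34
f 37 39 36
f 40 37 36
f 36 39 38
f 38 40 36
f 37 43 39
f 41 37 40
f 41 43 37
f 39 43 38
f 42 40 38
f 38 43 42
f 42 41 40
f 43 41 42



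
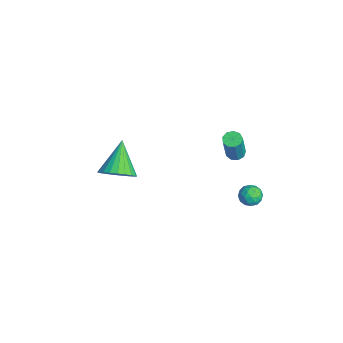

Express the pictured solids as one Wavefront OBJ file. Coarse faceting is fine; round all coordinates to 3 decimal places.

v -1.165 3.071 -1.898
v -0.967 3.359 -2.435
v -0.253 2.581 -1.825
v -0.055 2.869 -2.362
v -0.139 3.212 -1.827
v -0.703 3.515 -1.872
v -0.517 2.425 -2.388
v -1.081 2.728 -2.433
v -0.566 2.96 -2.738
v -0.333 3.446 -2.392
v -0.887 2.494 -1.868
v -0.654 2.98 -1.522
v -1.146 3.258 -2.173
v -0.074 2.682 -2.087
v -0.124 2.883 -1.772
v -0.007 3.053 -2.088
v -0.991 3.35 -1.842
v -0.874 3.519 -2.158
v -0.388 3.432 -1.8
v -0.346 2.421 -2.102
v -0.229 2.59 -2.418
v -1.213 2.887 -2.172
v -1.096 3.057 -2.488
v -0.832 2.508 -2.46
v -0.794 3.193 -2.667
v -0.258 2.905 -2.624
v -0.53 2.644 -2.639
v -0.861 2.822 -2.666
v -0.657 3.479 -2.463
v -0.121 3.19 -2.42
v -0.17 3.392 -2.105
v -0.501 3.57 -2.132
v -0.421 3.244 -2.641
v -1.099 2.75 -1.84
v -0.563 2.461 -1.797
v -0.719 2.37 -2.128
v -1.05 2.548 -2.155
v -0.962 3.035 -1.636
v -0.426 2.747 -1.593
v -0.359 3.118 -1.594
v -0.69 3.296 -1.621
v -0.799 2.696 -1.619
v -0.544 -3.634 1.446
v -0.061 -2.846 1.617
v -1.896 -3.066 2.654
v -0.27 -2.742 1.334
v -0.52 -2.773 1.068
v -0.775 -2.936 0.86
v -0.994 -3.204 0.741
v -1.145 -3.538 0.729
v -1.205 -3.887 0.826
v -1.163 -4.197 1.018
v -1.028 -4.421 1.274
v -0.819 -4.526 1.557
v -0.568 -4.494 1.823
v -0.314 -4.332 2.031
v -0.094 -4.063 2.15
v 0.057 -3.729 2.162
v 0.116 -3.381 2.065
v 0.075 -3.07 1.873
v -3.149 2.905 -1.147
v -2.756 3.225 -1.204
v -2.238 2.895 0.51
v -2.631 2.575 0.567
v -3.035 3.398 -1.086
v -2.517 3.068 0.627
v -3.367 3.341 -0.997
v -2.85 3.011 0.717
v -3.597 3.079 -0.978
v -3.08 2.749 0.736
v -3.618 2.736 -1.038
v -3.1 2.406 0.676
v -3.418 2.472 -1.149
v -2.901 2.142 0.565
v -3.093 2.411 -1.259
v -2.575 2.081 0.455
v -2.794 2.58 -1.316
v -2.276 2.25 0.397
v -2.661 2.902 -1.295
v -2.143 2.572 0.419
f 1 38 17
f 38 12 41
f 17 41 6
f 38 41 17
f 1 17 13
f 17 6 18
f 13 18 2
f 17 18 13
f 1 13 22
f 13 2 23
f 22 23 8
f 13 23 22
f 1 22 34
f 22 8 37
f 34 37 11
f 22 37 34
f 1 34 38
f 34 11 42
f 38 42 12
f 34 42 38
f 2 18 29
f 18 6 32
f 29 32 10
f 18 32 29
f 6 41 19
f 41 12 40
f 19 40 5
f 41 40 19
f 12 42 39
f 42 11 35
f 39 35 3
f 42 35 39
f 11 37 36
f 37 8 24
f 36 24 7
f 37 24 36
f 8 23 28
f 23 2 25
f 28 25 9
f 23 25 28
f 4 30 16
f 30 10 31
f 16 31 5
f 30 31 16
f 4 16 14
f 16 5 15
f 14 15 3
f 16 15 14
f 4 14 21
f 14 3 20
f 21 20 7
f 14 20 21
f 4 21 26
f 21 7 27
f 26 27 9
f 21 27 26
f 4 26 30
f 26 9 33
f 30 33 10
f 26 33 30
f 5 31 19
f 31 10 32
f 19 32 6
f 31 32 19
f 3 15 39
f 15 5 40
f 39 40 12
f 15 40 39
f 7 20 36
f 20 3 35
f 36 35 11
f 20 35 36
f 9 27 28
f 27 7 24
f 28 24 8
f 27 24 28
f 10 33 29
f 33 9 25
f 29 25 2
f 33 25 29
f 44 43 46
f 44 46 45
f 46 43 47
f 46 47 45
f 47 43 48
f 47 48 45
f 48 43 49
f 48 49 45
f 49 43 50
f 49 50 45
f 50 43 51
f 50 51 45
f 51 43 52
f 51 52 45
f 52 43 53
f 52 53 45
f 53 43 54
f 53 54 45
f 54 43 55
f 54 55 45
f 55 43 56
f 55 56 45
f 56 43 57
f 56 57 45
f 57 43 58
f 57 58 45
f 58 43 59
f 58 59 45
f 59 43 60
f 59 60 45
f 60 43 44
f 60 44 45
f 62 61 65
f 62 65 63
f 63 65 66
f 63 66 64
f 65 61 67
f 65 67 66
f 66 67 68
f 66 68 64
f 67 61 69
f 67 69 68
f 68 69 70
f 68 70 64
f 69 61 71
f 69 71 70
f 70 71 72
f 70 72 64
f 71 61 73
f 71 73 72
f 72 73 74
f 72 74 64
f 73 61 75
f 73 75 74
f 74 75 76
f 74 76 64
f 75 61 77
f 75 77 76
f 76 77 78
f 76 78 64
f 77 61 79
f 77 79 78
f 78 79 80
f 78 80 64
f 79 61 62
f 79 62 80
f 80 62 63
f 80 63 64



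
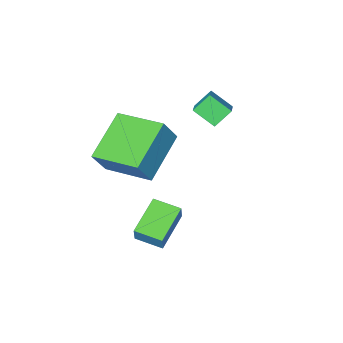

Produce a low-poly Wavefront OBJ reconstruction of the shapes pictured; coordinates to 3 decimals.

v 2.944 -1.809 1.786
v 1.26 -2.769 2.825
v 2.099 0.049 2.133
v 0.415 -0.912 3.172
v 3.565 -1.728 2.868
v 1.881 -2.689 3.907
v 2.72 0.129 3.215
v 1.036 -0.831 4.254
v -2.162 -2.611 3.492
v -1.598 -1.841 4.018
v -2.64 -1.845 2.882
v -2.076 -1.074 3.407
v -1.464 -2.686 2.853
v -0.9 -1.915 3.378
v -1.942 -1.919 2.242
v -1.378 -1.149 2.768
v 0.698 -0.135 -0.822
v 0.896 0.14 -0.042
v 2.023 0.669 -1.442
v 2.222 0.944 -0.663
v 1.338 -1.064 -0.657
v 1.537 -0.789 0.122
v 2.664 -0.26 -1.278
v 2.862 0.015 -0.498
f 2 4 1
f 5 2 1
f 1 4 3
f 3 5 1
f 2 8 4
f 6 2 5
f 6 8 2
f 4 8 3
f 7 5 3
f 3 8 7
f 7 6 5
f 8 6 7
f 10 12 9
f 13 10 9
f 9 12 11
f 11 13 9
f 10 16 12
f 14 10 13
f 14 16 10
f 12 16 11
f 15 13 11
f 11 16 15
f 15 14 13
f 16 14 15
f 18 20 17
f 21 18 17
f 17 20 19
f 19 21 17
f 18 24 20
f 22 18 21
f 22 24 18
f 20 24 19
f 23 21 19
f 19 24 23
f 23 22 21
f 24 22 23



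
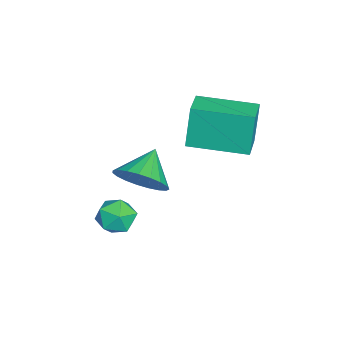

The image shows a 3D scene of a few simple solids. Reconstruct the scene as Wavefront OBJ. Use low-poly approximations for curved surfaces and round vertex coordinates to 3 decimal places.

v -1.539 0.813 1.55
v -1.849 0.933 3.064
v -1.395 2.793 1.421
v -1.705 2.914 2.935
v -0.415 0.746 1.785
v -0.725 0.867 3.299
v -0.271 2.727 1.656
v -0.581 2.847 3.17
v 0.309 -0.65 -0.988
v 0.818 -1.129 -0.76
v -0.218 -1.511 -1.62
v 0.291 -1.99 -1.392
v -0.202 -1.723 -0.915
v 0.124 -1.191 -0.525
v 0.476 -1.449 -1.855
v 0.802 -0.917 -1.465
v 0.922 -1.623 -1.296
v 0.503 -1.793 -0.715
v 0.097 -0.847 -1.665
v -0.322 -1.017 -1.084
v -0.561 -0.654 -0.114
v -0.135 -1.017 0.654
v -1.579 -0.306 0.614
v -0.006 -0.644 0.657
v 0.028 -0.273 0.526
v -0.04 0.033 0.285
v -0.198 0.219 -0.026
v -0.419 0.254 -0.351
v -0.664 0.133 -0.636
v -0.891 -0.125 -0.83
v -1.062 -0.475 -0.901
v -1.145 -0.855 -0.836
v -1.128 -1.201 -0.646
v -1.012 -1.452 -0.364
v -0.819 -1.566 -0.038
v -0.58 -1.521 0.274
v -0.339 -1.327 0.519
f 2 4 1
f 5 2 1
f 1 4 3
f 3 5 1
f 2 8 4
f 6 2 5
f 6 8 2
f 4 8 3
f 7 5 3
f 3 8 7
f 7 6 5
f 8 6 7
f 9 20 14
f 9 14 10
f 9 10 16
f 9 16 19
f 9 19 20
f 10 14 18
f 14 20 13
f 20 19 11
f 19 16 15
f 16 10 17
f 12 18 13
f 12 13 11
f 12 11 15
f 12 15 17
f 12 17 18
f 13 18 14
f 11 13 20
f 15 11 19
f 17 15 16
f 18 17 10
f 22 21 24
f 22 24 23
f 24 21 25
f 24 25 23
f 25 21 26
f 25 26 23
f 26 21 27
f 26 27 23
f 27 21 28
f 27 28 23
f 28 21 29
f 28 29 23
f 29 21 30
f 29 30 23
f 30 21 31
f 30 31 23
f 31 21 32
f 31 32 23
f 32 21 33
f 32 33 23
f 33 21 34
f 33 34 23
f 34 21 35
f 34 35 23
f 35 21 36
f 35 36 23
f 36 21 37
f 36 37 23
f 37 21 22
f 37 22 23



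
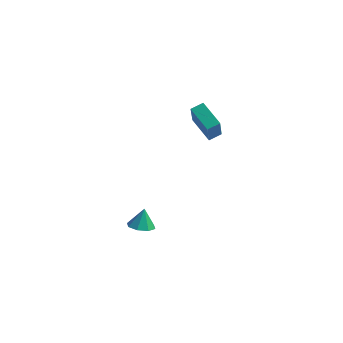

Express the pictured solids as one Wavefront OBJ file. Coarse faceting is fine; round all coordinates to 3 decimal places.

v 0.261 -2.063 -4.293
v 1.07 -2.048 -4.327
v 0.299 -1.597 -3.167
v 0.815 -1.523 -4.535
v 0.235 -1.314 -4.602
v -0.33 -1.544 -4.488
v -0.548 -2.077 -4.26
v -0.293 -2.602 -4.052
v 0.287 -2.811 -3.985
v 0.852 -2.582 -4.099
v 2.117 1.299 2.634
v 2.279 0.429 4.27
v 2.658 1.84 2.868
v 2.82 0.969 4.504
v 3.36 0.331 1.996
v 3.522 -0.54 3.632
v 3.901 0.871 2.23
v 4.063 0.001 3.866
f 2 1 4
f 2 4 3
f 4 1 5
f 4 5 3
f 5 1 6
f 5 6 3
f 6 1 7
f 6 7 3
f 7 1 8
f 7 8 3
f 8 1 9
f 8 9 3
f 9 1 10
f 9 10 3
f 10 1 2
f 10 2 3
f 12 14 11
f 15 12 11
f 11 14 13
f 13 15 11
f 12 18 14
f 16 12 15
f 16 18 12
f 14 18 13
f 17 15 13
f 13 18 17
f 17 16 15
f 18 16 17



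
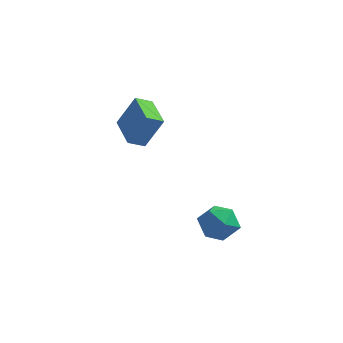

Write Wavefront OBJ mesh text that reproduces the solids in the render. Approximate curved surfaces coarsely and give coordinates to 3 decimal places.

v -3.657 3.756 3.327
v -2.768 4.072 5.091
v -2.931 4.303 2.863
v -2.043 4.619 4.627
v -2.557 2.081 3.073
v -1.669 2.397 4.837
v -1.832 2.628 2.609
v -0.943 2.944 4.373
v 3.862 -2.209 2.337
v 4.355 -2.518 1.387
v 2.245 -2.502 1.593
v 2.738 -2.811 0.643
v 2.822 -3.454 1.55
v 3.821 -3.273 2.009
v 2.779 -1.747 0.971
v 3.778 -1.566 1.43
v 3.686 -2.233 0.542
v 3.712 -3.288 0.9
v 2.888 -1.732 2.08
v 2.914 -2.787 2.438
f 2 4 1
f 5 2 1
f 1 4 3
f 3 5 1
f 2 8 4
f 6 2 5
f 6 8 2
f 4 8 3
f 7 5 3
f 3 8 7
f 7 6 5
f 8 6 7
f 9 20 14
f 9 14 10
f 9 10 16
f 9 16 19
f 9 19 20
f 10 14 18
f 14 20 13
f 20 19 11
f 19 16 15
f 16 10 17
f 12 18 13
f 12 13 11
f 12 11 15
f 12 15 17
f 12 17 18
f 13 18 14
f 11 13 20
f 15 11 19
f 17 15 16
f 18 17 10



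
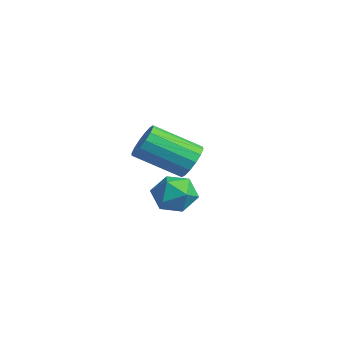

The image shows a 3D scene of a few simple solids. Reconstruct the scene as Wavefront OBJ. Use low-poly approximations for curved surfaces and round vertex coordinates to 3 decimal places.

v 0.235 0.687 2.316
v 0.776 1.054 2.877
v 0.104 -0.414 3.163
v 0.645 -0.047 3.724
v -0.139 0.289 3.599
v -0.058 0.969 3.076
v 0.938 -0.329 2.964
v 1.019 0.351 2.441
v 1.211 0.426 3.278
v 0.545 0.808 3.671
v 0.335 -0.168 2.369
v -0.331 0.214 2.762
v -3.018 2.542 2.752
v -2.344 2.155 2.69
v -3.147 0.591 3.705
v -3.822 0.978 3.768
v -2.314 2.363 3.034
v -3.117 0.8 4.05
v -2.472 2.619 3.303
v -3.275 1.056 4.319
v -2.777 2.854 3.425
v -3.58 1.291 4.44
v -3.146 3.006 3.366
v -3.95 1.443 4.381
v -3.482 3.033 3.142
v -4.285 1.47 4.158
v -3.693 2.929 2.815
v -4.496 1.365 3.83
v -3.723 2.72 2.47
v -4.526 1.157 3.486
v -3.565 2.464 2.201
v -4.368 0.901 3.217
v -3.26 2.229 2.08
v -4.063 0.666 3.095
v -2.89 2.077 2.139
v -3.694 0.514 3.154
v -2.555 2.05 2.362
v -3.358 0.487 3.378
f 1 12 6
f 1 6 2
f 1 2 8
f 1 8 11
f 1 11 12
f 2 6 10
f 6 12 5
f 12 11 3
f 11 8 7
f 8 2 9
f 4 10 5
f 4 5 3
f 4 3 7
f 4 7 9
f 4 9 10
f 5 10 6
f 3 5 12
f 7 3 11
f 9 7 8
f 10 9 2
f 14 13 17
f 14 17 15
f 15 17 18
f 15 18 16
f 17 13 19
f 17 19 18
f 18 19 20
f 18 20 16
f 19 13 21
f 19 21 20
f 20 21 22
f 20 22 16
f 21 13 23
f 21 23 22
f 22 23 24
f 22 24 16
f 23 13 25
f 23 25 24
f 24 25 26
f 24 26 16
f 25 13 27
f 25 27 26
f 26 27 28
f 26 28 16
f 27 13 29
f 27 29 28
f 28 29 30
f 28 30 16
f 29 13 31
f 29 31 30
f 30 31 32
f 30 32 16
f 31 13 33
f 31 33 32
f 32 33 34
f 32 34 16
f 33 13 35
f 33 35 34
f 34 35 36
f 34 36 16
f 35 13 37
f 35 37 36
f 36 37 38
f 36 38 16
f 37 13 14
f 37 14 38
f 38 14 15
f 38 15 16



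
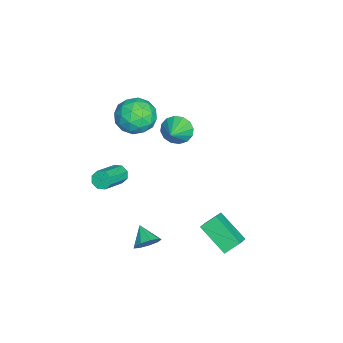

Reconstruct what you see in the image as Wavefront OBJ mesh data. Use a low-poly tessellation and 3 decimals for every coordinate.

v 2.47 2.943 -3.464
v 3.426 2.785 -2.826
v 2.164 3.687 -2.822
v 3.119 3.53 -2.184
v 3.401 4.25 -4.536
v 4.356 4.093 -3.898
v 3.094 4.995 -3.894
v 4.05 4.837 -3.256
v 0.135 1.241 1.678
v 0.545 1.416 0.954
v 1.345 1.079 2.322
v 0.491 1.806 1.152
v 0.342 2.044 1.49
v 0.138 2.066 1.879
v -0.067 1.868 2.214
v -0.218 1.502 2.405
v -0.274 1.065 2.401
v -0.221 0.676 2.203
v -0.072 0.438 1.865
v 0.133 0.415 1.476
v 0.338 0.614 1.141
v 0.489 0.98 0.95
v -3.469 -0.662 0.543
v -2.562 -0.129 -0.008
v -2.838 -2.371 -0.072
v -1.931 -1.838 -0.623
v -1.971 -1.867 0.565
v -2.361 -0.81 0.944
v -3.039 -1.69 -1.024
v -3.429 -0.633 -0.645
v -2.296 -0.764 -0.977
v -1.636 -0.873 0.005
v -3.764 -1.627 -0.085
v -3.104 -1.736 0.897
v -3.071 -0.246 0.321
v -2.329 -2.254 -0.401
v -2.353 -2.271 0.297
v -1.819 -1.958 -0.027
v -2.953 -0.646 0.881
v -2.419 -0.333 0.557
v -2.072 -1.354 0.894
v -2.981 -2.167 -0.637
v -2.447 -1.854 -0.961
v -3.581 -0.542 -0.053
v -3.047 -0.229 -0.377
v -3.328 -1.146 -0.974
v -2.381 -0.305 -0.572
v -2.01 -1.31 -0.933
v -2.662 -1.223 -1.169
v -2.891 -0.602 -0.946
v -1.993 -0.37 0.005
v -1.622 -1.374 -0.356
v -1.646 -1.391 0.342
v -1.875 -0.77 0.565
v -1.837 -0.743 -0.564
v -3.778 -1.126 0.276
v -3.407 -2.13 -0.085
v -3.525 -1.73 -0.645
v -3.754 -1.109 -0.422
v -3.39 -1.19 0.853
v -3.019 -2.195 0.492
v -2.509 -1.898 0.866
v -2.738 -1.277 1.089
v -3.563 -1.757 0.484
v 2.098 -1.429 -0.344
v 2.424 -1.192 -0.732
v 3.869 -1.793 0.116
v 3.542 -2.031 0.504
v 2.341 -0.929 -0.404
v 3.786 -1.53 0.444
v 2.115 -0.959 -0.041
v 3.56 -1.56 0.807
v 1.879 -1.265 0.144
v 3.324 -1.866 0.993
v 1.771 -1.667 0.044
v 3.216 -2.268 0.892
v 1.854 -1.93 -0.284
v 3.299 -2.531 0.564
v 2.08 -1.9 -0.647
v 3.525 -2.501 0.201
v 2.316 -1.594 -0.833
v 3.761 -2.195 0.016
v 4.122 0.266 -3.813
v 4.612 0.017 -3.318
v 3.278 -0.226 -3.227
v 4.442 0.473 -3.179
v 4.123 0.833 -3.337
v 3.803 0.927 -3.718
v 3.633 0.712 -4.144
v 3.691 0.289 -4.415
v 3.952 -0.146 -4.404
v 4.292 -0.387 -4.117
v 4.552 -0.323 -3.688
f 2 4 1
f 5 2 1
f 1 4 3
f 3 5 1
f 2 8 4
f 6 2 5
f 6 8 2
f 4 8 3
f 7 5 3
f 3 8 7
f 7 6 5
f 8 6 7
f 10 9 12
f 10 12 11
f 12 9 13
f 12 13 11
f 13 9 14
f 13 14 11
f 14 9 15
f 14 15 11
f 15 9 16
f 15 16 11
f 16 9 17
f 16 17 11
f 17 9 18
f 17 18 11
f 18 9 19
f 18 19 11
f 19 9 20
f 19 20 11
f 20 9 21
f 20 21 11
f 21 9 22
f 21 22 11
f 22 9 10
f 22 10 11
f 23 60 39
f 60 34 63
f 39 63 28
f 60 63 39
f 23 39 35
f 39 28 40
f 35 40 24
f 39 40 35
f 23 35 44
f 35 24 45
f 44 45 30
f 35 45 44
f 23 44 56
f 44 30 59
f 56 59 33
f 44 59 56
f 23 56 60
f 56 33 64
f 60 64 34
f 56 64 60
f 24 40 51
f 40 28 54
f 51 54 32
f 40 54 51
f 28 63 41
f 63 34 62
f 41 62 27
f 63 62 41
f 34 64 61
f 64 33 57
f 61 57 25
f 64 57 61
f 33 59 58
f 59 30 46
f 58 46 29
f 59 46 58
f 30 45 50
f 45 24 47
f 50 47 31
f 45 47 50
f 26 52 38
f 52 32 53
f 38 53 27
f 52 53 38
f 26 38 36
f 38 27 37
f 36 37 25
f 38 37 36
f 26 36 43
f 36 25 42
f 43 42 29
f 36 42 43
f 26 43 48
f 43 29 49
f 48 49 31
f 43 49 48
f 26 48 52
f 48 31 55
f 52 55 32
f 48 55 52
f 27 53 41
f 53 32 54
f 41 54 28
f 53 54 41
f 25 37 61
f 37 27 62
f 61 62 34
f 37 62 61
f 29 42 58
f 42 25 57
f 58 57 33
f 42 57 58
f 31 49 50
f 49 29 46
f 50 46 30
f 49 46 50
f 32 55 51
f 55 31 47
f 51 47 24
f 55 47 51
f 66 65 69
f 66 69 67
f 67 69 70
f 67 70 68
f 69 65 71
f 69 71 70
f 70 71 72
f 70 72 68
f 71 65 73
f 71 73 72
f 72 73 74
f 72 74 68
f 73 65 75
f 73 75 74
f 74 75 76
f 74 76 68
f 75 65 77
f 75 77 76
f 76 77 78
f 76 78 68
f 77 65 79
f 77 79 78
f 78 79 80
f 78 80 68
f 79 65 81
f 79 81 80
f 80 81 82
f 80 82 68
f 81 65 66
f 81 66 82
f 82 66 67
f 82 67 68
f 84 83 86
f 84 86 85
f 86 83 87
f 86 87 85
f 87 83 88
f 87 88 85
f 88 83 89
f 88 89 85
f 89 83 90
f 89 90 85
f 90 83 91
f 90 91 85
f 91 83 92
f 91 92 85
f 92 83 93
f 92 93 85
f 93 83 84
f 93 84 85



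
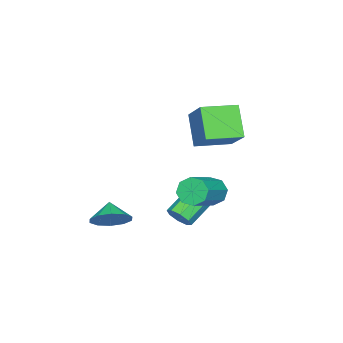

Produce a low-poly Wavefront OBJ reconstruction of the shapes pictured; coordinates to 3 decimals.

v 3.235 -1.59 -2.837
v 3.975 -1.774 -2.237
v 2.585 -2.07 -2.183
v 3.738 -1.245 -2.083
v 3.31 -0.847 -2.217
v 2.853 -0.734 -2.588
v 2.542 -0.947 -3.054
v 2.496 -1.406 -3.437
v 2.732 -1.935 -3.591
v 3.16 -2.332 -3.457
v 3.617 -2.446 -3.086
v 3.928 -2.232 -2.62
v 2.412 1.35 -2.237
v 2.706 1.131 -1.688
v 1.582 1.41 -0.975
v 1.288 1.63 -1.523
v 2.781 1.625 -1.763
v 1.657 1.904 -1.05
v 2.64 1.958 -2.116
v 1.516 2.237 -1.403
v 2.365 1.935 -2.539
v 1.241 2.214 -1.826
v 2.118 1.57 -2.785
v 0.994 1.849 -2.072
v 2.043 1.076 -2.71
v 0.919 1.355 -1.997
v 2.184 0.743 -2.357
v 1.06 1.022 -1.644
v 2.459 0.766 -1.934
v 1.335 1.045 -1.221
v 0.402 0.93 1.112
v -0.44 0.179 2.502
v -0.852 2.117 0.994
v -1.694 1.366 2.384
v 1.354 2.054 2.296
v 0.512 1.303 3.686
v 0.1 3.241 2.178
v -0.742 2.49 3.568
v 1.874 2.643 -0.48
v 2.19 2.327 -1.083
v 3.942 2.362 -0.182
v 3.626 2.677 0.42
v 2.192 2.901 -1.109
v 3.944 2.936 -0.208
v 2.008 3.323 -0.766
v 3.759 3.358 0.134
v 1.745 3.347 -0.257
v 3.497 3.382 0.644
v 1.558 2.958 0.122
v 3.31 2.993 1.023
v 1.556 2.384 0.148
v 3.308 2.419 1.049
v 1.741 1.962 -0.194
v 3.492 1.997 0.706
v 2.003 1.938 -0.704
v 3.755 1.973 0.197
f 2 1 4
f 2 4 3
f 4 1 5
f 4 5 3
f 5 1 6
f 5 6 3
f 6 1 7
f 6 7 3
f 7 1 8
f 7 8 3
f 8 1 9
f 8 9 3
f 9 1 10
f 9 10 3
f 10 1 11
f 10 11 3
f 11 1 12
f 11 12 3
f 12 1 2
f 12 2 3
f 14 13 17
f 14 17 15
f 15 17 18
f 15 18 16
f 17 13 19
f 17 19 18
f 18 19 20
f 18 20 16
f 19 13 21
f 19 21 20
f 20 21 22
f 20 22 16
f 21 13 23
f 21 23 22
f 22 23 24
f 22 24 16
f 23 13 25
f 23 25 24
f 24 25 26
f 24 26 16
f 25 13 27
f 25 27 26
f 26 27 28
f 26 28 16
f 27 13 29
f 27 29 28
f 28 29 30
f 28 30 16
f 29 13 14
f 29 14 30
f 30 14 15
f 30 15 16
f 32 34 31
f 35 32 31
f 31 34 33
f 33 35 31
f 32 38 34
f 36 32 35
f 36 38 32
f 34 38 33
f 37 35 33
f 33 38 37
f 37 36 35
f 38 36 37
f 40 39 43
f 40 43 41
f 41 43 44
f 41 44 42
f 43 39 45
f 43 45 44
f 44 45 46
f 44 46 42
f 45 39 47
f 45 47 46
f 46 47 48
f 46 48 42
f 47 39 49
f 47 49 48
f 48 49 50
f 48 50 42
f 49 39 51
f 49 51 50
f 50 51 52
f 50 52 42
f 51 39 53
f 51 53 52
f 52 53 54
f 52 54 42
f 53 39 55
f 53 55 54
f 54 55 56
f 54 56 42
f 55 39 40
f 55 40 56
f 56 40 41
f 56 41 42



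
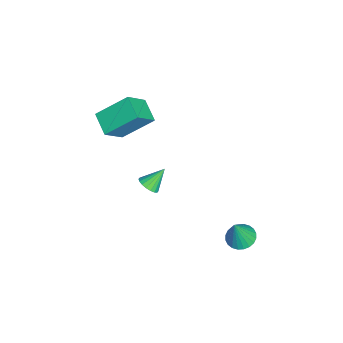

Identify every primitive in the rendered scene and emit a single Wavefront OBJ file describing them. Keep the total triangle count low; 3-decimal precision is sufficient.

v 1.748 3.59 -3.028
v 2.158 4.253 -3.02
v 2.232 3.27 -1.452
v 1.888 4.349 -2.918
v 1.597 4.329 -2.832
v 1.328 4.197 -2.777
v 1.124 3.972 -2.76
v 1.014 3.689 -2.783
v 1.017 3.391 -2.844
v 1.13 3.123 -2.933
v 1.338 2.926 -3.037
v 1.608 2.83 -3.139
v 1.9 2.85 -3.225
v 2.168 2.982 -3.28
v 2.373 3.207 -3.297
v 2.482 3.49 -3.274
v 2.48 3.788 -3.213
v 2.366 4.056 -3.123
v -0.207 -1.143 -1.29
v 0.151 -1.417 -0.866
v -0.713 -0.377 -0.37
v 0.309 -1.208 -0.953
v 0.364 -0.986 -1.107
v 0.306 -0.795 -1.298
v 0.146 -0.673 -1.487
v -0.083 -0.644 -1.637
v -0.338 -0.714 -1.719
v -0.566 -0.869 -1.715
v -0.723 -1.078 -1.628
v -0.779 -1.3 -1.474
v -0.721 -1.491 -1.283
v -0.561 -1.613 -1.094
v -0.331 -1.642 -0.944
v -0.077 -1.572 -0.862
v -2.537 -3.128 1.828
v -2.811 -1.533 3.103
v -1.44 -2.541 1.329
v -1.713 -0.947 2.605
v -1.627 -3.873 2.955
v -1.9 -2.279 4.231
v -0.529 -3.287 2.457
v -0.803 -1.692 3.732
f 2 1 4
f 2 4 3
f 4 1 5
f 4 5 3
f 5 1 6
f 5 6 3
f 6 1 7
f 6 7 3
f 7 1 8
f 7 8 3
f 8 1 9
f 8 9 3
f 9 1 10
f 9 10 3
f 10 1 11
f 10 11 3
f 11 1 12
f 11 12 3
f 12 1 13
f 12 13 3
f 13 1 14
f 13 14 3
f 14 1 15
f 14 15 3
f 15 1 16
f 15 16 3
f 16 1 17
f 16 17 3
f 17 1 18
f 17 18 3
f 18 1 2
f 18 2 3
f 20 19 22
f 20 22 21
f 22 19 23
f 22 23 21
f 23 19 24
f 23 24 21
f 24 19 25
f 24 25 21
f 25 19 26
f 25 26 21
f 26 19 27
f 26 27 21
f 27 19 28
f 27 28 21
f 28 19 29
f 28 29 21
f 29 19 30
f 29 30 21
f 30 19 31
f 30 31 21
f 31 19 32
f 31 32 21
f 32 19 33
f 32 33 21
f 33 19 34
f 33 34 21
f 34 19 20
f 34 20 21
f 36 38 35
f 39 36 35
f 35 38 37
f 37 39 35
f 36 42 38
f 40 36 39
f 40 42 36
f 38 42 37
f 41 39 37
f 37 42 41
f 41 40 39
f 42 40 41



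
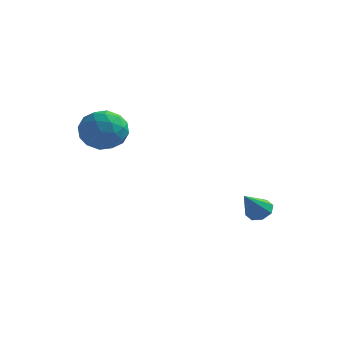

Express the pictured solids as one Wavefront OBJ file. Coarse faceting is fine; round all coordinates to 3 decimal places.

v -2.695 -2.273 3.664
v -1.671 -2.601 3.333
v -3.449 -3.439 2.487
v -2.425 -3.767 2.156
v -2.793 -4.027 3.187
v -2.328 -3.306 3.915
v -2.792 -2.734 1.905
v -2.327 -2.013 2.633
v -1.731 -2.886 2.247
v -1.732 -3.685 3.039
v -3.388 -2.355 2.781
v -3.389 -3.154 3.573
v -2.117 -2.334 3.602
v -3.003 -3.706 2.218
v -3.219 -3.858 2.824
v -2.617 -4.051 2.63
v -2.503 -2.749 3.944
v -1.901 -2.942 3.749
v -2.56 -3.78 3.663
v -3.219 -3.098 2.071
v -2.617 -3.291 1.876
v -2.503 -1.989 3.19
v -1.901 -2.182 2.996
v -2.56 -2.26 2.157
v -1.55 -2.695 2.769
v -1.993 -3.38 2.077
v -2.209 -2.773 1.93
v -1.936 -2.349 2.357
v -1.551 -3.164 3.235
v -1.993 -3.85 2.543
v -2.21 -4.003 3.148
v -1.937 -3.579 3.576
v -1.586 -3.332 2.596
v -3.127 -2.19 3.277
v -3.569 -2.876 2.585
v -3.183 -2.461 2.244
v -2.91 -2.037 2.672
v -3.127 -2.66 3.743
v -3.57 -3.345 3.051
v -3.184 -3.691 3.463
v -2.911 -3.267 3.89
v -3.534 -2.708 3.224
v 2.822 1.081 -2.334
v 3.155 0.603 -2.665
v 2.498 0.059 -1.186
v 3.457 0.867 -2.345
v 3.387 1.256 -2.018
v 2.986 1.542 -1.877
v 2.489 1.558 -2.003
v 2.187 1.295 -2.323
v 2.257 0.906 -2.649
v 2.658 0.619 -2.791
f 1 38 17
f 38 12 41
f 17 41 6
f 38 41 17
f 1 17 13
f 17 6 18
f 13 18 2
f 17 18 13
f 1 13 22
f 13 2 23
f 22 23 8
f 13 23 22
f 1 22 34
f 22 8 37
f 34 37 11
f 22 37 34
f 1 34 38
f 34 11 42
f 38 42 12
f 34 42 38
f 2 18 29
f 18 6 32
f 29 32 10
f 18 32 29
f 6 41 19
f 41 12 40
f 19 40 5
f 41 40 19
f 12 42 39
f 42 11 35
f 39 35 3
f 42 35 39
f 11 37 36
f 37 8 24
f 36 24 7
f 37 24 36
f 8 23 28
f 23 2 25
f 28 25 9
f 23 25 28
f 4 30 16
f 30 10 31
f 16 31 5
f 30 31 16
f 4 16 14
f 16 5 15
f 14 15 3
f 16 15 14
f 4 14 21
f 14 3 20
f 21 20 7
f 14 20 21
f 4 21 26
f 21 7 27
f 26 27 9
f 21 27 26
f 4 26 30
f 26 9 33
f 30 33 10
f 26 33 30
f 5 31 19
f 31 10 32
f 19 32 6
f 31 32 19
f 3 15 39
f 15 5 40
f 39 40 12
f 15 40 39
f 7 20 36
f 20 3 35
f 36 35 11
f 20 35 36
f 9 27 28
f 27 7 24
f 28 24 8
f 27 24 28
f 10 33 29
f 33 9 25
f 29 25 2
f 33 25 29
f 44 43 46
f 44 46 45
f 46 43 47
f 46 47 45
f 47 43 48
f 47 48 45
f 48 43 49
f 48 49 45
f 49 43 50
f 49 50 45
f 50 43 51
f 50 51 45
f 51 43 52
f 51 52 45
f 52 43 44
f 52 44 45



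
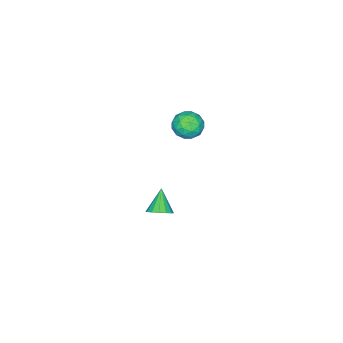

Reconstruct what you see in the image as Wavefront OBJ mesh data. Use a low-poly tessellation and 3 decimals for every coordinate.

v -0.164 -1.677 -3.291
v 0.175 -2.22 -3.282
v -0.936 -2.143 -2.369
v 0.322 -2.023 -3.06
v 0.339 -1.734 -2.899
v 0.221 -1.429 -2.844
v -0 -1.191 -2.908
v -0.265 -1.083 -3.075
v -0.503 -1.134 -3.3
v -0.65 -1.33 -3.523
v -0.667 -1.62 -3.683
v -0.549 -1.924 -3.739
v -0.328 -2.163 -3.674
v -0.063 -2.271 -3.507
v -1.645 -0.95 2.654
v -1.207 -0.37 2.377
v -0.833 -1.11 3.603
v -0.395 -0.53 3.326
v -1.095 -0.378 3.631
v -1.596 -0.279 3.044
v -0.444 -1.201 2.936
v -0.945 -1.102 2.349
v -0.464 -0.525 2.551
v -0.867 -0.016 2.981
v -1.173 -1.464 2.999
v -1.576 -0.955 3.429
v -1.497 -0.646 2.432
v -0.543 -0.834 3.548
v -0.954 -0.744 3.727
v -0.697 -0.403 3.564
v -1.726 -0.593 2.824
v -1.468 -0.252 2.661
v -1.403 -0.256 3.398
v -0.572 -1.228 3.319
v -0.314 -0.887 3.156
v -1.343 -1.077 2.416
v -1.086 -0.736 2.253
v -0.637 -1.224 2.582
v -0.803 -0.396 2.372
v -0.326 -0.49 2.93
v -0.355 -0.885 2.7
v -0.649 -0.827 2.355
v -1.04 -0.097 2.624
v -0.563 -0.191 3.182
v -0.974 -0.101 3.361
v -1.269 -0.044 3.016
v -0.603 -0.188 2.727
v -1.477 -1.289 2.798
v -1 -1.383 3.356
v -0.771 -1.436 2.964
v -1.066 -1.379 2.619
v -1.714 -0.99 3.05
v -1.237 -1.084 3.608
v -1.391 -0.653 3.625
v -1.685 -0.595 3.28
v -1.437 -1.292 3.253
f 2 1 4
f 2 4 3
f 4 1 5
f 4 5 3
f 5 1 6
f 5 6 3
f 6 1 7
f 6 7 3
f 7 1 8
f 7 8 3
f 8 1 9
f 8 9 3
f 9 1 10
f 9 10 3
f 10 1 11
f 10 11 3
f 11 1 12
f 11 12 3
f 12 1 13
f 12 13 3
f 13 1 14
f 13 14 3
f 14 1 2
f 14 2 3
f 15 52 31
f 52 26 55
f 31 55 20
f 52 55 31
f 15 31 27
f 31 20 32
f 27 32 16
f 31 32 27
f 15 27 36
f 27 16 37
f 36 37 22
f 27 37 36
f 15 36 48
f 36 22 51
f 48 51 25
f 36 51 48
f 15 48 52
f 48 25 56
f 52 56 26
f 48 56 52
f 16 32 43
f 32 20 46
f 43 46 24
f 32 46 43
f 20 55 33
f 55 26 54
f 33 54 19
f 55 54 33
f 26 56 53
f 56 25 49
f 53 49 17
f 56 49 53
f 25 51 50
f 51 22 38
f 50 38 21
f 51 38 50
f 22 37 42
f 37 16 39
f 42 39 23
f 37 39 42
f 18 44 30
f 44 24 45
f 30 45 19
f 44 45 30
f 18 30 28
f 30 19 29
f 28 29 17
f 30 29 28
f 18 28 35
f 28 17 34
f 35 34 21
f 28 34 35
f 18 35 40
f 35 21 41
f 40 41 23
f 35 41 40
f 18 40 44
f 40 23 47
f 44 47 24
f 40 47 44
f 19 45 33
f 45 24 46
f 33 46 20
f 45 46 33
f 17 29 53
f 29 19 54
f 53 54 26
f 29 54 53
f 21 34 50
f 34 17 49
f 50 49 25
f 34 49 50
f 23 41 42
f 41 21 38
f 42 38 22
f 41 38 42
f 24 47 43
f 47 23 39
f 43 39 16
f 47 39 43



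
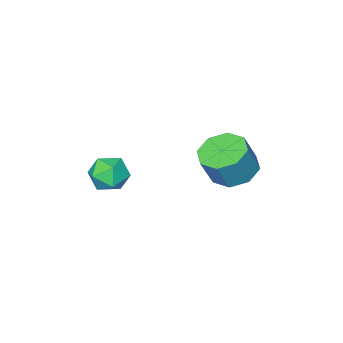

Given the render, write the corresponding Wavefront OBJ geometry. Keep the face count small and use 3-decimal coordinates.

v -1.098 -2.269 -2.862
v -0.242 -2.422 -3.27
v 0.354 -2.404 -2.025
v -0.502 -2.251 -1.618
v -0.399 -1.707 -3.205
v 0.197 -1.689 -1.96
v -0.965 -1.321 -2.94
v -0.37 -1.303 -1.695
v -1.609 -1.491 -2.629
v -1.014 -1.473 -1.384
v -1.954 -2.116 -2.455
v -1.358 -2.098 -1.21
v -1.797 -2.831 -2.52
v -1.201 -2.813 -1.275
v -1.23 -3.217 -2.785
v -0.635 -3.199 -1.54
v -0.586 -3.047 -3.096
v 0.009 -3.029 -1.851
v 3.49 -3.274 -2.334
v 3.895 -3.905 -1.976
v 2.385 -4.035 -2.424
v 2.79 -4.666 -2.066
v 2.601 -3.989 -1.623
v 3.284 -3.519 -1.567
v 2.996 -4.421 -2.833
v 3.679 -3.951 -2.777
v 3.59 -4.614 -2.285
v 3.346 -4.347 -1.537
v 2.934 -3.593 -2.863
v 2.69 -3.326 -2.115
f 2 1 5
f 2 5 3
f 3 5 6
f 3 6 4
f 5 1 7
f 5 7 6
f 6 7 8
f 6 8 4
f 7 1 9
f 7 9 8
f 8 9 10
f 8 10 4
f 9 1 11
f 9 11 10
f 10 11 12
f 10 12 4
f 11 1 13
f 11 13 12
f 12 13 14
f 12 14 4
f 13 1 15
f 13 15 14
f 14 15 16
f 14 16 4
f 15 1 17
f 15 17 16
f 16 17 18
f 16 18 4
f 17 1 2
f 17 2 18
f 18 2 3
f 18 3 4
f 19 30 24
f 19 24 20
f 19 20 26
f 19 26 29
f 19 29 30
f 20 24 28
f 24 30 23
f 30 29 21
f 29 26 25
f 26 20 27
f 22 28 23
f 22 23 21
f 22 21 25
f 22 25 27
f 22 27 28
f 23 28 24
f 21 23 30
f 25 21 29
f 27 25 26
f 28 27 20

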